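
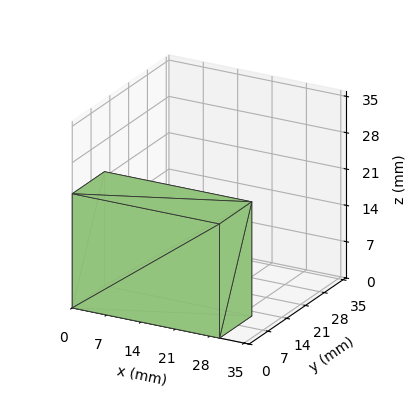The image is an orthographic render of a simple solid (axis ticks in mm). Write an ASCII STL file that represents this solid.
Reading the render: the shape is a rectangular box, roughly 30 × 12 mm footprint and 22 mm tall (dimensions read to the nearest mm from the axis ticks). For the STL, each face is triangulated and given an outward normal.

solid part
  facet normal 0.0000 0.0000 -1.0000
    outer loop
      vertex 30.000 12.000 0.000
      vertex 30.000 0.000 0.000
      vertex 0.000 0.000 0.000
    endloop
  endfacet
  facet normal 0.0000 0.0000 -1.0000
    outer loop
      vertex 0.000 12.000 0.000
      vertex 30.000 12.000 0.000
      vertex 0.000 0.000 0.000
    endloop
  endfacet
  facet normal 0.0000 0.0000 1.0000
    outer loop
      vertex 0.000 0.000 22.000
      vertex 30.000 0.000 22.000
      vertex 30.000 12.000 22.000
    endloop
  endfacet
  facet normal 0.0000 0.0000 1.0000
    outer loop
      vertex 0.000 0.000 22.000
      vertex 30.000 12.000 22.000
      vertex 0.000 12.000 22.000
    endloop
  endfacet
  facet normal 0.0000 -1.0000 0.0000
    outer loop
      vertex 0.000 0.000 0.000
      vertex 30.000 0.000 0.000
      vertex 30.000 0.000 22.000
    endloop
  endfacet
  facet normal 0.0000 -1.0000 0.0000
    outer loop
      vertex 0.000 0.000 0.000
      vertex 30.000 0.000 22.000
      vertex 0.000 0.000 22.000
    endloop
  endfacet
  facet normal 0.0000 1.0000 0.0000
    outer loop
      vertex 30.000 12.000 22.000
      vertex 30.000 12.000 0.000
      vertex 0.000 12.000 0.000
    endloop
  endfacet
  facet normal 0.0000 1.0000 0.0000
    outer loop
      vertex 0.000 12.000 22.000
      vertex 30.000 12.000 22.000
      vertex 0.000 12.000 0.000
    endloop
  endfacet
  facet normal -1.0000 0.0000 0.0000
    outer loop
      vertex 0.000 12.000 22.000
      vertex 0.000 12.000 0.000
      vertex 0.000 0.000 0.000
    endloop
  endfacet
  facet normal -1.0000 0.0000 0.0000
    outer loop
      vertex 0.000 0.000 22.000
      vertex 0.000 12.000 22.000
      vertex 0.000 0.000 0.000
    endloop
  endfacet
  facet normal 1.0000 0.0000 0.0000
    outer loop
      vertex 30.000 0.000 0.000
      vertex 30.000 12.000 0.000
      vertex 30.000 12.000 22.000
    endloop
  endfacet
  facet normal 1.0000 0.0000 0.0000
    outer loop
      vertex 30.000 0.000 0.000
      vertex 30.000 12.000 22.000
      vertex 30.000 0.000 22.000
    endloop
  endfacet
endsolid part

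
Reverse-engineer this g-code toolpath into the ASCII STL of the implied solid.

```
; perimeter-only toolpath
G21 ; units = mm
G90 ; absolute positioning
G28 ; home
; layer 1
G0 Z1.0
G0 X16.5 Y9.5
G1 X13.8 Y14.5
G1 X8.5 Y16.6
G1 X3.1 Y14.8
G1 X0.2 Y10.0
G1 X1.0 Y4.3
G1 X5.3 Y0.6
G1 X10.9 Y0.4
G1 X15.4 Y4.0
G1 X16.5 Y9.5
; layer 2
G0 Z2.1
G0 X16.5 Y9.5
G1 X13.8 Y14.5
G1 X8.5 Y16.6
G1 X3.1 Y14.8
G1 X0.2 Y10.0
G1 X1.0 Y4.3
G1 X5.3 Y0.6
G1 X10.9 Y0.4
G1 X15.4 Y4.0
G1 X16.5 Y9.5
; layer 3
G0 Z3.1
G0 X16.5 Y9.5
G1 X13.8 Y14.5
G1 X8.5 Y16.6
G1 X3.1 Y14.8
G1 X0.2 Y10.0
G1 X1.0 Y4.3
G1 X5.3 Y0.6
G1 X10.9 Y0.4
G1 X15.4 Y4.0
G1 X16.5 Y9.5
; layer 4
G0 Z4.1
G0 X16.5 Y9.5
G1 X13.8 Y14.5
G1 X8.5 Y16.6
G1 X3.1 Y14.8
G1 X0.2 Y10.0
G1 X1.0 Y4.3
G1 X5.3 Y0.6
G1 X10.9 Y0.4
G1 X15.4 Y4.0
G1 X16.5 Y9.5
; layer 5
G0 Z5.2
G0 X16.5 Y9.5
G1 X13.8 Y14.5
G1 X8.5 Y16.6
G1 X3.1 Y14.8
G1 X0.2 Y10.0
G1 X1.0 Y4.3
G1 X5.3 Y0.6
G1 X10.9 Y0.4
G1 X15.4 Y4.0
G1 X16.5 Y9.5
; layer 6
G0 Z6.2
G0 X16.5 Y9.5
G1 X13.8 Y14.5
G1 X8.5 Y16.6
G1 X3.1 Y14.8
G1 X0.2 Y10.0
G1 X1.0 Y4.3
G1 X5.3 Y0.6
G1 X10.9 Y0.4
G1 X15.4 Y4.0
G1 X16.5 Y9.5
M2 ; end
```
solid part
  facet normal 0.0000 0.0000 -1.0000
    outer loop
      vertex 8.5 16.6 0.0
      vertex 13.8 14.5 0.0
      vertex 16.5 9.5 0.0
    endloop
  endfacet
  facet normal 0.0000 0.0000 -1.0000
    outer loop
      vertex 3.1 14.8 0.0
      vertex 8.5 16.6 0.0
      vertex 16.5 9.5 0.0
    endloop
  endfacet
  facet normal 0.0000 0.0000 -1.0000
    outer loop
      vertex 0.2 10.0 0.0
      vertex 3.1 14.8 0.0
      vertex 16.5 9.5 0.0
    endloop
  endfacet
  facet normal 0.0000 0.0000 -1.0000
    outer loop
      vertex 1.0 4.3 0.0
      vertex 0.2 10.0 0.0
      vertex 16.5 9.5 0.0
    endloop
  endfacet
  facet normal 0.0000 0.0000 -1.0000
    outer loop
      vertex 5.3 0.6 0.0
      vertex 1.0 4.3 0.0
      vertex 16.5 9.5 0.0
    endloop
  endfacet
  facet normal 0.0000 0.0000 -1.0000
    outer loop
      vertex 10.9 0.4 0.0
      vertex 5.3 0.6 0.0
      vertex 16.5 9.5 0.0
    endloop
  endfacet
  facet normal 0.0000 0.0000 -1.0000
    outer loop
      vertex 15.4 4.0 0.0
      vertex 10.9 0.4 0.0
      vertex 16.5 9.5 0.0
    endloop
  endfacet
  facet normal 0.0000 0.0000 1.0000
    outer loop
      vertex 16.5 9.5 6.2
      vertex 13.8 14.5 6.2
      vertex 8.5 16.6 6.2
    endloop
  endfacet
  facet normal 0.0000 0.0000 1.0000
    outer loop
      vertex 16.5 9.5 6.2
      vertex 8.5 16.6 6.2
      vertex 3.1 14.8 6.2
    endloop
  endfacet
  facet normal 0.0000 0.0000 1.0000
    outer loop
      vertex 16.5 9.5 6.2
      vertex 3.1 14.8 6.2
      vertex 0.2 10.0 6.2
    endloop
  endfacet
  facet normal 0.0000 0.0000 1.0000
    outer loop
      vertex 16.5 9.5 6.2
      vertex 0.2 10.0 6.2
      vertex 1.0 4.3 6.2
    endloop
  endfacet
  facet normal 0.0000 0.0000 1.0000
    outer loop
      vertex 16.5 9.5 6.2
      vertex 1.0 4.3 6.2
      vertex 5.3 0.6 6.2
    endloop
  endfacet
  facet normal 0.0000 0.0000 1.0000
    outer loop
      vertex 16.5 9.5 6.2
      vertex 5.3 0.6 6.2
      vertex 10.9 0.4 6.2
    endloop
  endfacet
  facet normal 0.0000 0.0000 1.0000
    outer loop
      vertex 16.5 9.5 6.2
      vertex 10.9 0.4 6.2
      vertex 15.4 4.0 6.2
    endloop
  endfacet
  facet normal 0.8799 0.4751 0.0000
    outer loop
      vertex 16.5 9.5 0.0
      vertex 13.8 14.5 0.0
      vertex 13.8 14.5 6.2
    endloop
  endfacet
  facet normal 0.8799 0.4751 0.0000
    outer loop
      vertex 16.5 9.5 0.0
      vertex 13.8 14.5 6.2
      vertex 16.5 9.5 6.2
    endloop
  endfacet
  facet normal 0.3684 0.9297 0.0000
    outer loop
      vertex 13.8 14.5 0.0
      vertex 8.5 16.6 0.0
      vertex 8.5 16.6 6.2
    endloop
  endfacet
  facet normal 0.3684 0.9297 0.0000
    outer loop
      vertex 13.8 14.5 0.0
      vertex 8.5 16.6 6.2
      vertex 13.8 14.5 6.2
    endloop
  endfacet
  facet normal -0.3162 0.9487 0.0000
    outer loop
      vertex 8.5 16.6 0.0
      vertex 3.1 14.8 0.0
      vertex 3.1 14.8 6.2
    endloop
  endfacet
  facet normal -0.3162 0.9487 0.0000
    outer loop
      vertex 8.5 16.6 0.0
      vertex 3.1 14.8 6.2
      vertex 8.5 16.6 6.2
    endloop
  endfacet
  facet normal -0.8559 0.5171 0.0000
    outer loop
      vertex 3.1 14.8 0.0
      vertex 0.2 10.0 0.0
      vertex 0.2 10.0 6.2
    endloop
  endfacet
  facet normal -0.8559 0.5171 0.0000
    outer loop
      vertex 3.1 14.8 0.0
      vertex 0.2 10.0 6.2
      vertex 3.1 14.8 6.2
    endloop
  endfacet
  facet normal -0.9903 -0.1390 0.0000
    outer loop
      vertex 0.2 10.0 0.0
      vertex 1.0 4.3 0.0
      vertex 1.0 4.3 6.2
    endloop
  endfacet
  facet normal -0.9903 -0.1390 0.0000
    outer loop
      vertex 0.2 10.0 0.0
      vertex 1.0 4.3 6.2
      vertex 0.2 10.0 6.2
    endloop
  endfacet
  facet normal -0.6522 -0.7580 0.0000
    outer loop
      vertex 1.0 4.3 0.0
      vertex 5.3 0.6 0.0
      vertex 5.3 0.6 6.2
    endloop
  endfacet
  facet normal -0.6522 -0.7580 0.0000
    outer loop
      vertex 1.0 4.3 0.0
      vertex 5.3 0.6 6.2
      vertex 1.0 4.3 6.2
    endloop
  endfacet
  facet normal -0.0357 -0.9994 0.0000
    outer loop
      vertex 5.3 0.6 0.0
      vertex 10.9 0.4 0.0
      vertex 10.9 0.4 6.2
    endloop
  endfacet
  facet normal -0.0357 -0.9994 0.0000
    outer loop
      vertex 5.3 0.6 0.0
      vertex 10.9 0.4 6.2
      vertex 5.3 0.6 6.2
    endloop
  endfacet
  facet normal 0.6247 -0.7809 0.0000
    outer loop
      vertex 10.9 0.4 0.0
      vertex 15.4 4.0 0.0
      vertex 15.4 4.0 6.2
    endloop
  endfacet
  facet normal 0.6247 -0.7809 0.0000
    outer loop
      vertex 10.9 0.4 0.0
      vertex 15.4 4.0 6.2
      vertex 10.9 0.4 6.2
    endloop
  endfacet
  facet normal 0.9806 -0.1961 0.0000
    outer loop
      vertex 15.4 4.0 0.0
      vertex 16.5 9.5 0.0
      vertex 16.5 9.5 6.2
    endloop
  endfacet
  facet normal 0.9806 -0.1961 0.0000
    outer loop
      vertex 15.4 4.0 0.0
      vertex 16.5 9.5 6.2
      vertex 15.4 4.0 6.2
    endloop
  endfacet
endsolid part

The G0 Z moves step by Δz≈1.0 mm. Every layer's G1 loop is the same polygon, so the solid is a straight extrusion of it from z=0 to z≈6.2. Closing with flat bottom and top caps and triangulating gives 32 facets — a regular 9-sided prism (a cylinder approximated with 9 flat sides), circumscribed radius ≈ 8.3 mm, height ≈ 6.2 mm.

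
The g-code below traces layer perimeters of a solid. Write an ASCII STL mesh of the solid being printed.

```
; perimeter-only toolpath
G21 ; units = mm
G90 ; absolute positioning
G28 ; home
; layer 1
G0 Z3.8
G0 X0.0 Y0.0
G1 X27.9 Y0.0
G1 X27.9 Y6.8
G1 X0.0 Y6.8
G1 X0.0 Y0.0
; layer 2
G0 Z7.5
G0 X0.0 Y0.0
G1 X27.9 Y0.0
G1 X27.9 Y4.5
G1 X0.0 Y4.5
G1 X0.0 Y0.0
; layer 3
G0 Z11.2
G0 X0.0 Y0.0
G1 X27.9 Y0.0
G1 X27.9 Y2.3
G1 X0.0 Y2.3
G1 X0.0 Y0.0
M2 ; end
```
solid part
  facet normal 0.0000 0.0000 -1.0000
    outer loop
      vertex 27.9 9.1 0.0
      vertex 27.9 0.0 0.0
      vertex 0.0 0.0 0.0
    endloop
  endfacet
  facet normal 0.0000 0.0000 -1.0000
    outer loop
      vertex 0.0 9.1 0.0
      vertex 27.9 9.1 0.0
      vertex 0.0 0.0 0.0
    endloop
  endfacet
  facet normal 0.0000 -1.0000 0.0000
    outer loop
      vertex 0.0 0.0 0.0
      vertex 27.9 0.0 0.0
      vertex 27.9 0.0 15.0
    endloop
  endfacet
  facet normal 0.0000 -1.0000 0.0000
    outer loop
      vertex 0.0 0.0 0.0
      vertex 27.9 0.0 15.0
      vertex 0.0 0.0 15.0
    endloop
  endfacet
  facet normal 0.0000 0.8550 0.5187
    outer loop
      vertex 0.0 0.0 15.0
      vertex 27.9 0.0 15.0
      vertex 27.9 9.1 0.0
    endloop
  endfacet
  facet normal 0.0000 0.8550 0.5187
    outer loop
      vertex 0.0 0.0 15.0
      vertex 27.9 9.1 0.0
      vertex 0.0 9.1 0.0
    endloop
  endfacet
  facet normal -1.0000 0.0000 0.0000
    outer loop
      vertex 0.0 0.0 15.0
      vertex 0.0 9.1 0.0
      vertex 0.0 0.0 0.0
    endloop
  endfacet
  facet normal 1.0000 0.0000 0.0000
    outer loop
      vertex 27.9 0.0 0.0
      vertex 27.9 9.1 0.0
      vertex 27.9 0.0 15.0
    endloop
  endfacet
endsolid part

The G0 Z moves step by Δz≈3.8 mm. The G1 loops shrink linearly with z, so the solid tapers from its base footprint up to z≈15. Closing with a flat bottom cap and the tapered top and triangulating gives 8 facets — a wedge (ramp): 27.9 × 9.1 mm base, rising to 15 mm along the y=0 edge and sloping linearly to z=0 at y=9.1.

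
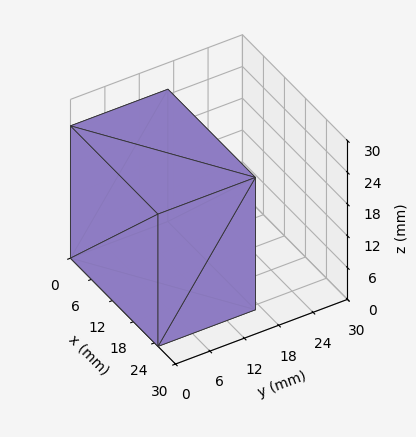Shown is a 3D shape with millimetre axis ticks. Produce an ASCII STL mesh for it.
Reading the render: the shape is a rectangular box, roughly 25 × 17 mm footprint and 25 mm tall (dimensions read to the nearest mm from the axis ticks). For the STL, each face is triangulated and given an outward normal.

solid part
  facet normal 0.0000 0.0000 -1.0000
    outer loop
      vertex 25.000 17.000 0.000
      vertex 25.000 0.000 0.000
      vertex 0.000 0.000 0.000
    endloop
  endfacet
  facet normal 0.0000 0.0000 -1.0000
    outer loop
      vertex 0.000 17.000 0.000
      vertex 25.000 17.000 0.000
      vertex 0.000 0.000 0.000
    endloop
  endfacet
  facet normal 0.0000 0.0000 1.0000
    outer loop
      vertex 0.000 0.000 25.000
      vertex 25.000 0.000 25.000
      vertex 25.000 17.000 25.000
    endloop
  endfacet
  facet normal 0.0000 0.0000 1.0000
    outer loop
      vertex 0.000 0.000 25.000
      vertex 25.000 17.000 25.000
      vertex 0.000 17.000 25.000
    endloop
  endfacet
  facet normal 0.0000 -1.0000 0.0000
    outer loop
      vertex 0.000 0.000 0.000
      vertex 25.000 0.000 0.000
      vertex 25.000 0.000 25.000
    endloop
  endfacet
  facet normal 0.0000 -1.0000 0.0000
    outer loop
      vertex 0.000 0.000 0.000
      vertex 25.000 0.000 25.000
      vertex 0.000 0.000 25.000
    endloop
  endfacet
  facet normal 0.0000 1.0000 0.0000
    outer loop
      vertex 25.000 17.000 25.000
      vertex 25.000 17.000 0.000
      vertex 0.000 17.000 0.000
    endloop
  endfacet
  facet normal 0.0000 1.0000 0.0000
    outer loop
      vertex 0.000 17.000 25.000
      vertex 25.000 17.000 25.000
      vertex 0.000 17.000 0.000
    endloop
  endfacet
  facet normal -1.0000 0.0000 0.0000
    outer loop
      vertex 0.000 17.000 25.000
      vertex 0.000 17.000 0.000
      vertex 0.000 0.000 0.000
    endloop
  endfacet
  facet normal -1.0000 0.0000 0.0000
    outer loop
      vertex 0.000 0.000 25.000
      vertex 0.000 17.000 25.000
      vertex 0.000 0.000 0.000
    endloop
  endfacet
  facet normal 1.0000 0.0000 0.0000
    outer loop
      vertex 25.000 0.000 0.000
      vertex 25.000 17.000 0.000
      vertex 25.000 17.000 25.000
    endloop
  endfacet
  facet normal 1.0000 0.0000 0.0000
    outer loop
      vertex 25.000 0.000 0.000
      vertex 25.000 17.000 25.000
      vertex 25.000 0.000 25.000
    endloop
  endfacet
endsolid part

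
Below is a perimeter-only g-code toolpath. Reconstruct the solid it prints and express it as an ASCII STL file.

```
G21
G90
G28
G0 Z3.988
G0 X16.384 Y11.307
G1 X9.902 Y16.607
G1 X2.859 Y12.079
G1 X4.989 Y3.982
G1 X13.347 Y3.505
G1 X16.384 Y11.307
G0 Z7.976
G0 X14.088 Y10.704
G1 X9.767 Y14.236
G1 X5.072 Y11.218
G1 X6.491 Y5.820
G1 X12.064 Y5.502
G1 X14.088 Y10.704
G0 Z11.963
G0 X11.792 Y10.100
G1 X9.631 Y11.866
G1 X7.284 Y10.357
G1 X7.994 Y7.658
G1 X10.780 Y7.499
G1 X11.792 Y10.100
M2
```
solid part
  facet normal 0.0000 0.0000 -1.0000
    outer loop
      vertex 0.647 12.940 0.000
      vertex 10.037 18.977 0.000
      vertex 18.680 11.911 0.000
    endloop
  endfacet
  facet normal 0.0000 0.0000 -1.0000
    outer loop
      vertex 3.486 2.144 0.000
      vertex 0.647 12.940 0.000
      vertex 18.680 11.911 0.000
    endloop
  endfacet
  facet normal 0.0000 0.0000 -1.0000
    outer loop
      vertex 14.631 1.508 0.000
      vertex 3.486 2.144 0.000
      vertex 18.680 11.911 0.000
    endloop
  endfacet
  facet normal 0.5702 0.6975 0.4339
    outer loop
      vertex 18.680 11.911 0.000
      vertex 10.037 18.977 0.000
      vertex 9.496 9.496 15.951
    endloop
  endfacet
  facet normal -0.4872 0.7578 0.4339
    outer loop
      vertex 10.037 18.977 0.000
      vertex 0.647 12.940 0.000
      vertex 9.496 9.496 15.951
    endloop
  endfacet
  facet normal -0.8713 -0.2291 0.4339
    outer loop
      vertex 0.647 12.940 0.000
      vertex 3.486 2.144 0.000
      vertex 9.496 9.496 15.951
    endloop
  endfacet
  facet normal -0.0513 -0.8995 0.4339
    outer loop
      vertex 3.486 2.144 0.000
      vertex 14.631 1.508 0.000
      vertex 9.496 9.496 15.951
    endloop
  endfacet
  facet normal 0.8396 -0.3268 0.4339
    outer loop
      vertex 14.631 1.508 0.000
      vertex 18.680 11.911 0.000
      vertex 9.496 9.496 15.951
    endloop
  endfacet
endsolid part

The G0 Z moves step by Δz≈3.988 mm. The G1 loops shrink linearly with z, so the solid tapers from its base footprint up to z≈16. Closing with a flat bottom cap and the tapered top and triangulating gives 8 facets — a regular 5-sided pyramid, base circumscribed radius ≈ 9.5 mm, apex at z ≈ 16 mm.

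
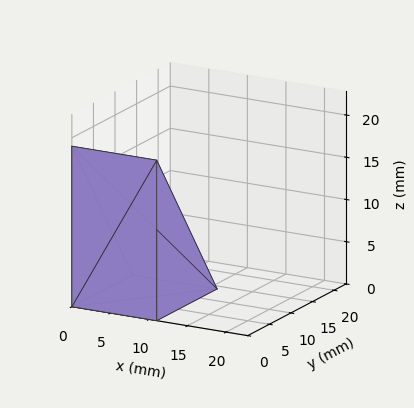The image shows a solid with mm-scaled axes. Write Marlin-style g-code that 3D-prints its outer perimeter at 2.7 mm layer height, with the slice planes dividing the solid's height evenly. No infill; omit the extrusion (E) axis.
Reading the render: the shape is a wedge (ramp): 11 × 14 mm base, rising to 19 mm along the y=0 edge and sloping linearly to z=0 at y=14 (dimensions read to the nearest mm from the axis ticks). For the g-code, the solid's height is divided into equal slices at the stated Δz and each level perimeter traced with G1 moves after a G0 lift.

; perimeter-only toolpath
G21 ; units = mm
G90 ; absolute positioning
G28 ; home
; layer 1
G0 Z2.7
G0 X0.0 Y0.0
G1 X11.0 Y0.0
G1 X11.0 Y12.0
G1 X0.0 Y12.0
G1 X0.0 Y0.0
; layer 2
G0 Z5.4
G0 X0.0 Y0.0
G1 X11.0 Y0.0
G1 X11.0 Y10.0
G1 X0.0 Y10.0
G1 X0.0 Y0.0
; layer 3
G0 Z8.1
G0 X0.0 Y0.0
G1 X11.0 Y0.0
G1 X11.0 Y8.0
G1 X0.0 Y8.0
G1 X0.0 Y0.0
; layer 4
G0 Z10.9
G0 X0.0 Y0.0
G1 X11.0 Y0.0
G1 X11.0 Y6.0
G1 X0.0 Y6.0
G1 X0.0 Y0.0
; layer 5
G0 Z13.6
G0 X0.0 Y0.0
G1 X11.0 Y0.0
G1 X11.0 Y4.0
G1 X0.0 Y4.0
G1 X0.0 Y0.0
; layer 6
G0 Z16.3
G0 X0.0 Y0.0
G1 X11.0 Y0.0
G1 X11.0 Y2.0
G1 X0.0 Y2.0
G1 X0.0 Y0.0
M2 ; end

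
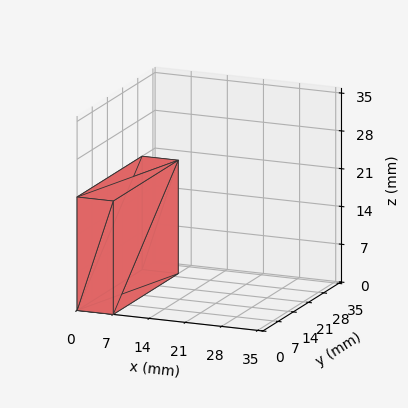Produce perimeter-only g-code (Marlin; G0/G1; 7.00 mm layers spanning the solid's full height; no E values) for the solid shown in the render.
Reading the render: the shape is a rectangular box, roughly 7 × 30 mm footprint and 21 mm tall (dimensions read to the nearest mm from the axis ticks). For the g-code, the solid's height is divided into equal slices at the stated Δz and each level perimeter traced with G1 moves after a G0 lift.

; perimeter-only toolpath
G21 ; units = mm
G90 ; absolute positioning
G28 ; home
; layer 1
G0 Z7.00
G0 X0.00 Y0.00
G1 X7.00 Y0.00
G1 X7.00 Y30.00
G1 X0.00 Y30.00
G1 X0.00 Y0.00
; layer 2
G0 Z14.00
G0 X0.00 Y0.00
G1 X7.00 Y0.00
G1 X7.00 Y30.00
G1 X0.00 Y30.00
G1 X0.00 Y0.00
; layer 3
G0 Z21.00
G0 X0.00 Y0.00
G1 X7.00 Y0.00
G1 X7.00 Y30.00
G1 X0.00 Y30.00
G1 X0.00 Y0.00
M2 ; end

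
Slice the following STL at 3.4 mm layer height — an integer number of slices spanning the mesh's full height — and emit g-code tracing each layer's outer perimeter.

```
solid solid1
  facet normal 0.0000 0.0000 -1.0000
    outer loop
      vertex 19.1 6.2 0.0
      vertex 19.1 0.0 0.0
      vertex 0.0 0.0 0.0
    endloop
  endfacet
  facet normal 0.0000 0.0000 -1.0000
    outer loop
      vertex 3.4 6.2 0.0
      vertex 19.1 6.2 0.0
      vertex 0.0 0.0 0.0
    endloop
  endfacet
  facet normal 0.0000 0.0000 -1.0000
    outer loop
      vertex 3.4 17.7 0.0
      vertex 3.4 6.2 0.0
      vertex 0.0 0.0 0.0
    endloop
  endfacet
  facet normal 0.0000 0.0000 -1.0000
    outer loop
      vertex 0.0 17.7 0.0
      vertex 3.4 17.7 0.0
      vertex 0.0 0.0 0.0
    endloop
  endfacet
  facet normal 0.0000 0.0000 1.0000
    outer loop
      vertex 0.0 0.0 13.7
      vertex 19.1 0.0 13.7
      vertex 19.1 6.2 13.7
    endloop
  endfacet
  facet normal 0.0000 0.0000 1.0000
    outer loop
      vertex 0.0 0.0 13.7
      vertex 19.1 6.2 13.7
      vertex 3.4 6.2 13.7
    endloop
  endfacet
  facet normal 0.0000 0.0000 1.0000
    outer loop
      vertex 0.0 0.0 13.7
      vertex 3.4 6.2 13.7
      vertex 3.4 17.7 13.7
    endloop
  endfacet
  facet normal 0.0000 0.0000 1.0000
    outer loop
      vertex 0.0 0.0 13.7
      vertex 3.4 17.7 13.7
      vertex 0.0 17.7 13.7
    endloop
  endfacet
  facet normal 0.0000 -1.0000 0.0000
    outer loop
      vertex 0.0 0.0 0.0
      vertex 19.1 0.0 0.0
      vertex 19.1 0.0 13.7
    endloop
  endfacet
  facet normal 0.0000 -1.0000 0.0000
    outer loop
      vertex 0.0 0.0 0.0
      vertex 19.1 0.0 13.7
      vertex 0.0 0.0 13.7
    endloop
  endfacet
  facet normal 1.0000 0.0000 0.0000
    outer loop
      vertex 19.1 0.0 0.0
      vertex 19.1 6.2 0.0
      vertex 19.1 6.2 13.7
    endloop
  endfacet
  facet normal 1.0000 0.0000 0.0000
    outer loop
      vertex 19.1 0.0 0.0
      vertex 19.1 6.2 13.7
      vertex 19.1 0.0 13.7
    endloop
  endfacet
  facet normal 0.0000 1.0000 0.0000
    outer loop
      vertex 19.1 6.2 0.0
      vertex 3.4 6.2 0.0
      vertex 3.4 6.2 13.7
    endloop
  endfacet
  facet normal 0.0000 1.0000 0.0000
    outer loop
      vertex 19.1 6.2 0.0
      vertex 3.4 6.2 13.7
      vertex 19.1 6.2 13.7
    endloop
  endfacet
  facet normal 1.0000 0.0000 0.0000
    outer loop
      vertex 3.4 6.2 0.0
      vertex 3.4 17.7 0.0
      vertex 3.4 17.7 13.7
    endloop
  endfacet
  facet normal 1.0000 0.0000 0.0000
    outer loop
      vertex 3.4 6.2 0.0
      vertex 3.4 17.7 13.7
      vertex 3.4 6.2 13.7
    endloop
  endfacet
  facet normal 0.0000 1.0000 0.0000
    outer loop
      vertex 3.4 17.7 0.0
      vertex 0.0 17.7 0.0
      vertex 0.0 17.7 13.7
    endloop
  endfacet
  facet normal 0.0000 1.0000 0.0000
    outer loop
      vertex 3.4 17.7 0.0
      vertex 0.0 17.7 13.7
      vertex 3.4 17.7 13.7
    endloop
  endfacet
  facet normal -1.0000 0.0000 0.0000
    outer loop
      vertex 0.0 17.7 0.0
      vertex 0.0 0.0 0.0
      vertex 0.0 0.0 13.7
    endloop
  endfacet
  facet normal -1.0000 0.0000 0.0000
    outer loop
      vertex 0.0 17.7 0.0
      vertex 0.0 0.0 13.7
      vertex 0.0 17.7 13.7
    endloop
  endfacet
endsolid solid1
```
; perimeter-only toolpath
G21 ; units = mm
G90 ; absolute positioning
G28 ; home
; layer 1
G0 Z3.4
G0 X0.0 Y0.0
G1 X19.1 Y0.0
G1 X19.1 Y6.2
G1 X3.4 Y6.2
G1 X3.4 Y17.7
G1 X0.0 Y17.7
G1 X0.0 Y0.0
; layer 2
G0 Z6.8
G0 X0.0 Y0.0
G1 X19.1 Y0.0
G1 X19.1 Y6.2
G1 X3.4 Y6.2
G1 X3.4 Y17.7
G1 X0.0 Y17.7
G1 X0.0 Y0.0
; layer 3
G0 Z10.3
G0 X0.0 Y0.0
G1 X19.1 Y0.0
G1 X19.1 Y6.2
G1 X3.4 Y6.2
G1 X3.4 Y17.7
G1 X0.0 Y17.7
G1 X0.0 Y0.0
; layer 4
G0 Z13.7
G0 X0.0 Y0.0
G1 X19.1 Y0.0
G1 X19.1 Y6.2
G1 X3.4 Y6.2
G1 X3.4 Y17.7
G1 X0.0 Y17.7
G1 X0.0 Y0.0
M2 ; end

The solid is an L-shaped prism: outer 19.1 × 17.7 mm, arm thicknesses ≈ 6.2 mm (horizontal) and 3.4 mm (vertical), extruded 13.7 mm in z. Slicing at Δz = 3.4 mm — 4 equal slices spanning the solid's height, so layer i sits at z = i·h/4 — gives 4 non-empty perimeters. Each is a 6-segment closed polygon; G0 lifts to the layer z and rapids to the start vertex, then G1 traces the edges.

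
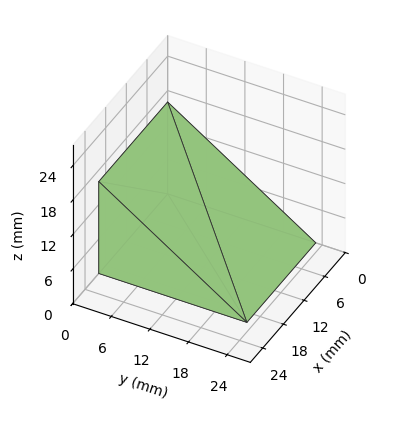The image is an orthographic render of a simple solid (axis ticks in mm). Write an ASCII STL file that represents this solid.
Reading the render: the shape is a wedge (ramp): 20 × 23 mm base, rising to 16 mm along the y=0 edge and sloping linearly to z=0 at y=23 (dimensions read to the nearest mm from the axis ticks). For the STL, each face is triangulated and given an outward normal.

solid part
  facet normal 0.0000 0.0000 -1.0000
    outer loop
      vertex 20.00 23.00 0.00
      vertex 20.00 0.00 0.00
      vertex 0.00 0.00 0.00
    endloop
  endfacet
  facet normal 0.0000 0.0000 -1.0000
    outer loop
      vertex 0.00 23.00 0.00
      vertex 20.00 23.00 0.00
      vertex 0.00 0.00 0.00
    endloop
  endfacet
  facet normal 0.0000 -1.0000 0.0000
    outer loop
      vertex 0.00 0.00 0.00
      vertex 20.00 0.00 0.00
      vertex 20.00 0.00 16.00
    endloop
  endfacet
  facet normal 0.0000 -1.0000 0.0000
    outer loop
      vertex 0.00 0.00 0.00
      vertex 20.00 0.00 16.00
      vertex 0.00 0.00 16.00
    endloop
  endfacet
  facet normal 0.0000 0.5711 0.8209
    outer loop
      vertex 0.00 0.00 16.00
      vertex 20.00 0.00 16.00
      vertex 20.00 23.00 0.00
    endloop
  endfacet
  facet normal 0.0000 0.5711 0.8209
    outer loop
      vertex 0.00 0.00 16.00
      vertex 20.00 23.00 0.00
      vertex 0.00 23.00 0.00
    endloop
  endfacet
  facet normal -1.0000 0.0000 0.0000
    outer loop
      vertex 0.00 0.00 16.00
      vertex 0.00 23.00 0.00
      vertex 0.00 0.00 0.00
    endloop
  endfacet
  facet normal 1.0000 0.0000 0.0000
    outer loop
      vertex 20.00 0.00 0.00
      vertex 20.00 23.00 0.00
      vertex 20.00 0.00 16.00
    endloop
  endfacet
endsolid part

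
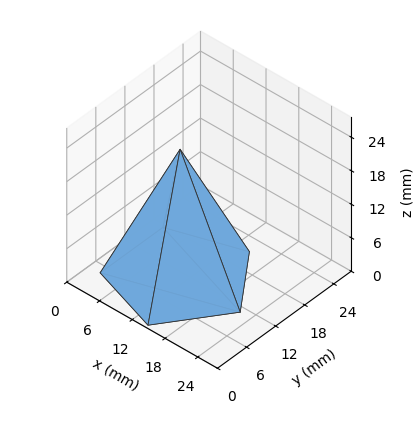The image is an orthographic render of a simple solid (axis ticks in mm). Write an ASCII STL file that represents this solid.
Reading the render: the shape is a regular 5-sided pyramid, base circumscribed radius ≈ 11 mm, apex at z ≈ 23 mm (dimensions read to the nearest mm from the axis ticks). For the STL, each face is triangulated and given an outward normal.

solid part
  facet normal 0.0000 0.0000 -1.0000
    outer loop
      vertex 2.10 17.47 0.00
      vertex 14.40 21.46 0.00
      vertex 22.00 11.00 0.00
    endloop
  endfacet
  facet normal 0.0000 0.0000 -1.0000
    outer loop
      vertex 2.10 4.53 0.00
      vertex 2.10 17.47 0.00
      vertex 22.00 11.00 0.00
    endloop
  endfacet
  facet normal 0.0000 0.0000 -1.0000
    outer loop
      vertex 14.40 0.54 0.00
      vertex 2.10 4.53 0.00
      vertex 22.00 11.00 0.00
    endloop
  endfacet
  facet normal 0.7545 0.5482 0.3608
    outer loop
      vertex 22.00 11.00 0.00
      vertex 14.40 21.46 0.00
      vertex 11.00 11.00 23.00
    endloop
  endfacet
  facet normal -0.2878 0.8871 0.3609
    outer loop
      vertex 14.40 21.46 0.00
      vertex 2.10 17.47 0.00
      vertex 11.00 11.00 23.00
    endloop
  endfacet
  facet normal -0.9326 0.0000 0.3609
    outer loop
      vertex 2.10 17.47 0.00
      vertex 2.10 4.53 0.00
      vertex 11.00 11.00 23.00
    endloop
  endfacet
  facet normal -0.2878 -0.8871 0.3609
    outer loop
      vertex 2.10 4.53 0.00
      vertex 14.40 0.54 0.00
      vertex 11.00 11.00 23.00
    endloop
  endfacet
  facet normal 0.7545 -0.5482 0.3608
    outer loop
      vertex 14.40 0.54 0.00
      vertex 22.00 11.00 0.00
      vertex 11.00 11.00 23.00
    endloop
  endfacet
endsolid part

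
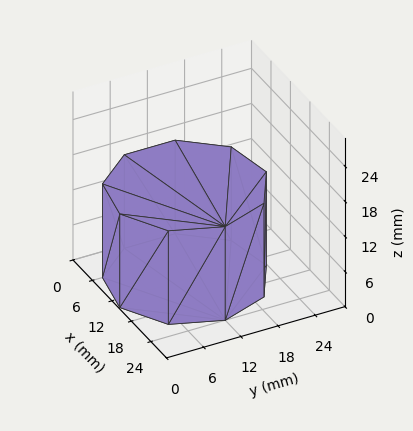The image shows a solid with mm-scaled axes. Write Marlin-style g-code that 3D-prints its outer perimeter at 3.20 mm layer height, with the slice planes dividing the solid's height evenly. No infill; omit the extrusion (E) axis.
Reading the render: the shape is a regular 9-sided prism (a cylinder approximated with 9 flat sides), circumscribed radius ≈ 12 mm, height ≈ 16 mm (dimensions read to the nearest mm from the axis ticks). For the g-code, the solid's height is divided into equal slices at the stated Δz and each level perimeter traced with G1 moves after a G0 lift.

; perimeter-only toolpath
G21 ; units = mm
G90 ; absolute positioning
G28 ; home
; layer 1
G0 Z3.20
G0 X24.00 Y12.00
G1 X21.19 Y19.71
G1 X14.08 Y23.82
G1 X6.00 Y22.39
G1 X0.72 Y16.10
G1 X0.72 Y7.90
G1 X6.00 Y1.61
G1 X14.08 Y0.18
G1 X21.19 Y4.29
G1 X24.00 Y12.00
; layer 2
G0 Z6.40
G0 X24.00 Y12.00
G1 X21.19 Y19.71
G1 X14.08 Y23.82
G1 X6.00 Y22.39
G1 X0.72 Y16.10
G1 X0.72 Y7.90
G1 X6.00 Y1.61
G1 X14.08 Y0.18
G1 X21.19 Y4.29
G1 X24.00 Y12.00
; layer 3
G0 Z9.60
G0 X24.00 Y12.00
G1 X21.19 Y19.71
G1 X14.08 Y23.82
G1 X6.00 Y22.39
G1 X0.72 Y16.10
G1 X0.72 Y7.90
G1 X6.00 Y1.61
G1 X14.08 Y0.18
G1 X21.19 Y4.29
G1 X24.00 Y12.00
; layer 4
G0 Z12.80
G0 X24.00 Y12.00
G1 X21.19 Y19.71
G1 X14.08 Y23.82
G1 X6.00 Y22.39
G1 X0.72 Y16.10
G1 X0.72 Y7.90
G1 X6.00 Y1.61
G1 X14.08 Y0.18
G1 X21.19 Y4.29
G1 X24.00 Y12.00
; layer 5
G0 Z16.00
G0 X24.00 Y12.00
G1 X21.19 Y19.71
G1 X14.08 Y23.82
G1 X6.00 Y22.39
G1 X0.72 Y16.10
G1 X0.72 Y7.90
G1 X6.00 Y1.61
G1 X14.08 Y0.18
G1 X21.19 Y4.29
G1 X24.00 Y12.00
M2 ; end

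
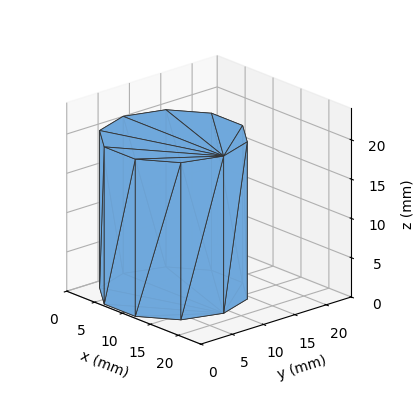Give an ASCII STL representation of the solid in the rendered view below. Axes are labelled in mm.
Reading the render: the shape is a regular 10-sided prism (a cylinder approximated with 10 flat sides), circumscribed radius ≈ 9 mm, height ≈ 20 mm (dimensions read to the nearest mm from the axis ticks). For the STL, each face is triangulated and given an outward normal.

solid part
  facet normal 0.0000 0.0000 -1.0000
    outer loop
      vertex 11.781 17.560 0.000
      vertex 16.281 14.290 0.000
      vertex 18.000 9.000 0.000
    endloop
  endfacet
  facet normal 0.0000 0.0000 -1.0000
    outer loop
      vertex 6.219 17.560 0.000
      vertex 11.781 17.560 0.000
      vertex 18.000 9.000 0.000
    endloop
  endfacet
  facet normal 0.0000 0.0000 -1.0000
    outer loop
      vertex 1.719 14.290 0.000
      vertex 6.219 17.560 0.000
      vertex 18.000 9.000 0.000
    endloop
  endfacet
  facet normal 0.0000 0.0000 -1.0000
    outer loop
      vertex 0.000 9.000 0.000
      vertex 1.719 14.290 0.000
      vertex 18.000 9.000 0.000
    endloop
  endfacet
  facet normal 0.0000 0.0000 -1.0000
    outer loop
      vertex 1.719 3.710 0.000
      vertex 0.000 9.000 0.000
      vertex 18.000 9.000 0.000
    endloop
  endfacet
  facet normal 0.0000 0.0000 -1.0000
    outer loop
      vertex 6.219 0.440 0.000
      vertex 1.719 3.710 0.000
      vertex 18.000 9.000 0.000
    endloop
  endfacet
  facet normal 0.0000 0.0000 -1.0000
    outer loop
      vertex 11.781 0.440 0.000
      vertex 6.219 0.440 0.000
      vertex 18.000 9.000 0.000
    endloop
  endfacet
  facet normal 0.0000 0.0000 -1.0000
    outer loop
      vertex 16.281 3.710 0.000
      vertex 11.781 0.440 0.000
      vertex 18.000 9.000 0.000
    endloop
  endfacet
  facet normal 0.0000 0.0000 1.0000
    outer loop
      vertex 18.000 9.000 20.000
      vertex 16.281 14.290 20.000
      vertex 11.781 17.560 20.000
    endloop
  endfacet
  facet normal 0.0000 0.0000 1.0000
    outer loop
      vertex 18.000 9.000 20.000
      vertex 11.781 17.560 20.000
      vertex 6.219 17.560 20.000
    endloop
  endfacet
  facet normal 0.0000 0.0000 1.0000
    outer loop
      vertex 18.000 9.000 20.000
      vertex 6.219 17.560 20.000
      vertex 1.719 14.290 20.000
    endloop
  endfacet
  facet normal 0.0000 0.0000 1.0000
    outer loop
      vertex 18.000 9.000 20.000
      vertex 1.719 14.290 20.000
      vertex 0.000 9.000 20.000
    endloop
  endfacet
  facet normal 0.0000 0.0000 1.0000
    outer loop
      vertex 18.000 9.000 20.000
      vertex 0.000 9.000 20.000
      vertex 1.719 3.710 20.000
    endloop
  endfacet
  facet normal 0.0000 0.0000 1.0000
    outer loop
      vertex 18.000 9.000 20.000
      vertex 1.719 3.710 20.000
      vertex 6.219 0.440 20.000
    endloop
  endfacet
  facet normal 0.0000 0.0000 1.0000
    outer loop
      vertex 18.000 9.000 20.000
      vertex 6.219 0.440 20.000
      vertex 11.781 0.440 20.000
    endloop
  endfacet
  facet normal 0.0000 0.0000 1.0000
    outer loop
      vertex 18.000 9.000 20.000
      vertex 11.781 0.440 20.000
      vertex 16.281 3.710 20.000
    endloop
  endfacet
  facet normal 0.9510 0.3090 0.0000
    outer loop
      vertex 18.000 9.000 0.000
      vertex 16.281 14.290 0.000
      vertex 16.281 14.290 20.000
    endloop
  endfacet
  facet normal 0.9510 0.3090 0.0000
    outer loop
      vertex 18.000 9.000 0.000
      vertex 16.281 14.290 20.000
      vertex 18.000 9.000 20.000
    endloop
  endfacet
  facet normal 0.5879 0.8090 0.0000
    outer loop
      vertex 16.281 14.290 0.000
      vertex 11.781 17.560 0.000
      vertex 11.781 17.560 20.000
    endloop
  endfacet
  facet normal 0.5879 0.8090 0.0000
    outer loop
      vertex 16.281 14.290 0.000
      vertex 11.781 17.560 20.000
      vertex 16.281 14.290 20.000
    endloop
  endfacet
  facet normal 0.0000 1.0000 0.0000
    outer loop
      vertex 11.781 17.560 0.000
      vertex 6.219 17.560 0.000
      vertex 6.219 17.560 20.000
    endloop
  endfacet
  facet normal 0.0000 1.0000 0.0000
    outer loop
      vertex 11.781 17.560 0.000
      vertex 6.219 17.560 20.000
      vertex 11.781 17.560 20.000
    endloop
  endfacet
  facet normal -0.5879 0.8090 0.0000
    outer loop
      vertex 6.219 17.560 0.000
      vertex 1.719 14.290 0.000
      vertex 1.719 14.290 20.000
    endloop
  endfacet
  facet normal -0.5879 0.8090 0.0000
    outer loop
      vertex 6.219 17.560 0.000
      vertex 1.719 14.290 20.000
      vertex 6.219 17.560 20.000
    endloop
  endfacet
  facet normal -0.9510 0.3090 0.0000
    outer loop
      vertex 1.719 14.290 0.000
      vertex 0.000 9.000 0.000
      vertex 0.000 9.000 20.000
    endloop
  endfacet
  facet normal -0.9510 0.3090 0.0000
    outer loop
      vertex 1.719 14.290 0.000
      vertex 0.000 9.000 20.000
      vertex 1.719 14.290 20.000
    endloop
  endfacet
  facet normal -0.9510 -0.3090 0.0000
    outer loop
      vertex 0.000 9.000 0.000
      vertex 1.719 3.710 0.000
      vertex 1.719 3.710 20.000
    endloop
  endfacet
  facet normal -0.9510 -0.3090 0.0000
    outer loop
      vertex 0.000 9.000 0.000
      vertex 1.719 3.710 20.000
      vertex 0.000 9.000 20.000
    endloop
  endfacet
  facet normal -0.5879 -0.8090 0.0000
    outer loop
      vertex 1.719 3.710 0.000
      vertex 6.219 0.440 0.000
      vertex 6.219 0.440 20.000
    endloop
  endfacet
  facet normal -0.5879 -0.8090 0.0000
    outer loop
      vertex 1.719 3.710 0.000
      vertex 6.219 0.440 20.000
      vertex 1.719 3.710 20.000
    endloop
  endfacet
  facet normal 0.0000 -1.0000 0.0000
    outer loop
      vertex 6.219 0.440 0.000
      vertex 11.781 0.440 0.000
      vertex 11.781 0.440 20.000
    endloop
  endfacet
  facet normal 0.0000 -1.0000 0.0000
    outer loop
      vertex 6.219 0.440 0.000
      vertex 11.781 0.440 20.000
      vertex 6.219 0.440 20.000
    endloop
  endfacet
  facet normal 0.5879 -0.8090 0.0000
    outer loop
      vertex 11.781 0.440 0.000
      vertex 16.281 3.710 0.000
      vertex 16.281 3.710 20.000
    endloop
  endfacet
  facet normal 0.5879 -0.8090 0.0000
    outer loop
      vertex 11.781 0.440 0.000
      vertex 16.281 3.710 20.000
      vertex 11.781 0.440 20.000
    endloop
  endfacet
  facet normal 0.9510 -0.3090 0.0000
    outer loop
      vertex 16.281 3.710 0.000
      vertex 18.000 9.000 0.000
      vertex 18.000 9.000 20.000
    endloop
  endfacet
  facet normal 0.9510 -0.3090 0.0000
    outer loop
      vertex 16.281 3.710 0.000
      vertex 18.000 9.000 20.000
      vertex 16.281 3.710 20.000
    endloop
  endfacet
endsolid part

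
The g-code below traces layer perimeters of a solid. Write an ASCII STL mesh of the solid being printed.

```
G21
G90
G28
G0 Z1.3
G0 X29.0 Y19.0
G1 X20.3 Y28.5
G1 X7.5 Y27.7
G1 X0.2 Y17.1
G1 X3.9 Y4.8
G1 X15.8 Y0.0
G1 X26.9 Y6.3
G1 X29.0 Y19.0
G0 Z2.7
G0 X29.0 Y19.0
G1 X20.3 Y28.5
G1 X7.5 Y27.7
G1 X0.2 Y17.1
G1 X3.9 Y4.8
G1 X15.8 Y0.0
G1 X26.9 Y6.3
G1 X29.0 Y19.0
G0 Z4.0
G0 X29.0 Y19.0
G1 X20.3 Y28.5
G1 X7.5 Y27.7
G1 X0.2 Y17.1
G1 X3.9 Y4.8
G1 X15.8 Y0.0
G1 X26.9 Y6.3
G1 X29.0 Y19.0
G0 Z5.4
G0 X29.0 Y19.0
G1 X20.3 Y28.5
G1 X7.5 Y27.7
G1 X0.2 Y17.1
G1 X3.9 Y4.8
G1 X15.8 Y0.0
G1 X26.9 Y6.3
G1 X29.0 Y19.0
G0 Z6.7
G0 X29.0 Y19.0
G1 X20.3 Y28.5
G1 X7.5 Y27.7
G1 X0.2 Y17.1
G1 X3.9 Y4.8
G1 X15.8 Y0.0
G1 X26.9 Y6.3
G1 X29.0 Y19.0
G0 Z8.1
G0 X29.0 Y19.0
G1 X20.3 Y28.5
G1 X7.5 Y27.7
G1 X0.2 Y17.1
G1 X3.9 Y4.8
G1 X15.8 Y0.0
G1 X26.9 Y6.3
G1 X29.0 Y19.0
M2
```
solid part
  facet normal 0.0000 0.0000 -1.0000
    outer loop
      vertex 7.5 27.7 0.0
      vertex 20.3 28.5 0.0
      vertex 29.0 19.0 0.0
    endloop
  endfacet
  facet normal 0.0000 0.0000 -1.0000
    outer loop
      vertex 0.2 17.1 0.0
      vertex 7.5 27.7 0.0
      vertex 29.0 19.0 0.0
    endloop
  endfacet
  facet normal 0.0000 0.0000 -1.0000
    outer loop
      vertex 3.9 4.8 0.0
      vertex 0.2 17.1 0.0
      vertex 29.0 19.0 0.0
    endloop
  endfacet
  facet normal 0.0000 0.0000 -1.0000
    outer loop
      vertex 15.8 0.0 0.0
      vertex 3.9 4.8 0.0
      vertex 29.0 19.0 0.0
    endloop
  endfacet
  facet normal 0.0000 0.0000 -1.0000
    outer loop
      vertex 26.9 6.3 0.0
      vertex 15.8 0.0 0.0
      vertex 29.0 19.0 0.0
    endloop
  endfacet
  facet normal 0.0000 0.0000 1.0000
    outer loop
      vertex 29.0 19.0 8.1
      vertex 20.3 28.5 8.1
      vertex 7.5 27.7 8.1
    endloop
  endfacet
  facet normal 0.0000 0.0000 1.0000
    outer loop
      vertex 29.0 19.0 8.1
      vertex 7.5 27.7 8.1
      vertex 0.2 17.1 8.1
    endloop
  endfacet
  facet normal 0.0000 0.0000 1.0000
    outer loop
      vertex 29.0 19.0 8.1
      vertex 0.2 17.1 8.1
      vertex 3.9 4.8 8.1
    endloop
  endfacet
  facet normal 0.0000 0.0000 1.0000
    outer loop
      vertex 29.0 19.0 8.1
      vertex 3.9 4.8 8.1
      vertex 15.8 0.0 8.1
    endloop
  endfacet
  facet normal 0.0000 0.0000 1.0000
    outer loop
      vertex 29.0 19.0 8.1
      vertex 15.8 0.0 8.1
      vertex 26.9 6.3 8.1
    endloop
  endfacet
  facet normal 0.7375 0.6754 0.0000
    outer loop
      vertex 29.0 19.0 0.0
      vertex 20.3 28.5 0.0
      vertex 20.3 28.5 8.1
    endloop
  endfacet
  facet normal 0.7375 0.6754 0.0000
    outer loop
      vertex 29.0 19.0 0.0
      vertex 20.3 28.5 8.1
      vertex 29.0 19.0 8.1
    endloop
  endfacet
  facet normal -0.0624 0.9981 0.0000
    outer loop
      vertex 20.3 28.5 0.0
      vertex 7.5 27.7 0.0
      vertex 7.5 27.7 8.1
    endloop
  endfacet
  facet normal -0.0624 0.9981 0.0000
    outer loop
      vertex 20.3 28.5 0.0
      vertex 7.5 27.7 8.1
      vertex 20.3 28.5 8.1
    endloop
  endfacet
  facet normal -0.8236 0.5672 0.0000
    outer loop
      vertex 7.5 27.7 0.0
      vertex 0.2 17.1 0.0
      vertex 0.2 17.1 8.1
    endloop
  endfacet
  facet normal -0.8236 0.5672 0.0000
    outer loop
      vertex 7.5 27.7 0.0
      vertex 0.2 17.1 8.1
      vertex 7.5 27.7 8.1
    endloop
  endfacet
  facet normal -0.9576 -0.2881 0.0000
    outer loop
      vertex 0.2 17.1 0.0
      vertex 3.9 4.8 0.0
      vertex 3.9 4.8 8.1
    endloop
  endfacet
  facet normal -0.9576 -0.2881 0.0000
    outer loop
      vertex 0.2 17.1 0.0
      vertex 3.9 4.8 8.1
      vertex 0.2 17.1 8.1
    endloop
  endfacet
  facet normal -0.3741 -0.9274 0.0000
    outer loop
      vertex 3.9 4.8 0.0
      vertex 15.8 0.0 0.0
      vertex 15.8 0.0 8.1
    endloop
  endfacet
  facet normal -0.3741 -0.9274 0.0000
    outer loop
      vertex 3.9 4.8 0.0
      vertex 15.8 0.0 8.1
      vertex 3.9 4.8 8.1
    endloop
  endfacet
  facet normal 0.4936 -0.8697 0.0000
    outer loop
      vertex 15.8 0.0 0.0
      vertex 26.9 6.3 0.0
      vertex 26.9 6.3 8.1
    endloop
  endfacet
  facet normal 0.4936 -0.8697 0.0000
    outer loop
      vertex 15.8 0.0 0.0
      vertex 26.9 6.3 8.1
      vertex 15.8 0.0 8.1
    endloop
  endfacet
  facet normal 0.9866 -0.1631 0.0000
    outer loop
      vertex 26.9 6.3 0.0
      vertex 29.0 19.0 0.0
      vertex 29.0 19.0 8.1
    endloop
  endfacet
  facet normal 0.9866 -0.1631 0.0000
    outer loop
      vertex 26.9 6.3 0.0
      vertex 29.0 19.0 8.1
      vertex 26.9 6.3 8.1
    endloop
  endfacet
endsolid part

The G0 Z moves step by Δz≈1.3 mm. Every layer's G1 loop is the same polygon, so the solid is a straight extrusion of it from z=0 to z≈8.1. Closing with flat bottom and top caps and triangulating gives 24 facets — a regular 7-sided prism (a cylinder approximated with 7 flat sides), circumscribed radius ≈ 14.8 mm, height ≈ 8.1 mm.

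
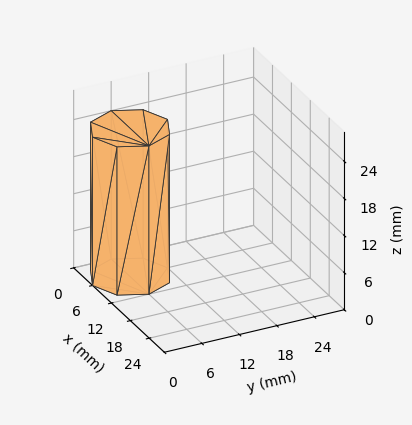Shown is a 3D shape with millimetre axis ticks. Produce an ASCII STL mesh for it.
Reading the render: the shape is a regular 8-sided prism (a cylinder approximated with 8 flat sides), circumscribed radius ≈ 6 mm, height ≈ 24 mm (dimensions read to the nearest mm from the axis ticks). For the STL, each face is triangulated and given an outward normal.

solid part
  facet normal 0.0000 0.0000 -1.0000
    outer loop
      vertex 6.0 12.0 0.0
      vertex 10.2 10.2 0.0
      vertex 12.0 6.0 0.0
    endloop
  endfacet
  facet normal 0.0000 0.0000 -1.0000
    outer loop
      vertex 1.8 10.2 0.0
      vertex 6.0 12.0 0.0
      vertex 12.0 6.0 0.0
    endloop
  endfacet
  facet normal 0.0000 0.0000 -1.0000
    outer loop
      vertex 0.0 6.0 0.0
      vertex 1.8 10.2 0.0
      vertex 12.0 6.0 0.0
    endloop
  endfacet
  facet normal 0.0000 0.0000 -1.0000
    outer loop
      vertex 1.8 1.8 0.0
      vertex 0.0 6.0 0.0
      vertex 12.0 6.0 0.0
    endloop
  endfacet
  facet normal 0.0000 0.0000 -1.0000
    outer loop
      vertex 6.0 0.0 0.0
      vertex 1.8 1.8 0.0
      vertex 12.0 6.0 0.0
    endloop
  endfacet
  facet normal 0.0000 0.0000 -1.0000
    outer loop
      vertex 10.2 1.8 0.0
      vertex 6.0 0.0 0.0
      vertex 12.0 6.0 0.0
    endloop
  endfacet
  facet normal 0.0000 0.0000 1.0000
    outer loop
      vertex 12.0 6.0 24.0
      vertex 10.2 10.2 24.0
      vertex 6.0 12.0 24.0
    endloop
  endfacet
  facet normal 0.0000 0.0000 1.0000
    outer loop
      vertex 12.0 6.0 24.0
      vertex 6.0 12.0 24.0
      vertex 1.8 10.2 24.0
    endloop
  endfacet
  facet normal 0.0000 0.0000 1.0000
    outer loop
      vertex 12.0 6.0 24.0
      vertex 1.8 10.2 24.0
      vertex 0.0 6.0 24.0
    endloop
  endfacet
  facet normal 0.0000 0.0000 1.0000
    outer loop
      vertex 12.0 6.0 24.0
      vertex 0.0 6.0 24.0
      vertex 1.8 1.8 24.0
    endloop
  endfacet
  facet normal 0.0000 0.0000 1.0000
    outer loop
      vertex 12.0 6.0 24.0
      vertex 1.8 1.8 24.0
      vertex 6.0 0.0 24.0
    endloop
  endfacet
  facet normal 0.0000 0.0000 1.0000
    outer loop
      vertex 12.0 6.0 24.0
      vertex 6.0 0.0 24.0
      vertex 10.2 1.8 24.0
    endloop
  endfacet
  facet normal 0.9191 0.3939 0.0000
    outer loop
      vertex 12.0 6.0 0.0
      vertex 10.2 10.2 0.0
      vertex 10.2 10.2 24.0
    endloop
  endfacet
  facet normal 0.9191 0.3939 0.0000
    outer loop
      vertex 12.0 6.0 0.0
      vertex 10.2 10.2 24.0
      vertex 12.0 6.0 24.0
    endloop
  endfacet
  facet normal 0.3939 0.9191 0.0000
    outer loop
      vertex 10.2 10.2 0.0
      vertex 6.0 12.0 0.0
      vertex 6.0 12.0 24.0
    endloop
  endfacet
  facet normal 0.3939 0.9191 0.0000
    outer loop
      vertex 10.2 10.2 0.0
      vertex 6.0 12.0 24.0
      vertex 10.2 10.2 24.0
    endloop
  endfacet
  facet normal -0.3939 0.9191 0.0000
    outer loop
      vertex 6.0 12.0 0.0
      vertex 1.8 10.2 0.0
      vertex 1.8 10.2 24.0
    endloop
  endfacet
  facet normal -0.3939 0.9191 0.0000
    outer loop
      vertex 6.0 12.0 0.0
      vertex 1.8 10.2 24.0
      vertex 6.0 12.0 24.0
    endloop
  endfacet
  facet normal -0.9191 0.3939 0.0000
    outer loop
      vertex 1.8 10.2 0.0
      vertex 0.0 6.0 0.0
      vertex 0.0 6.0 24.0
    endloop
  endfacet
  facet normal -0.9191 0.3939 0.0000
    outer loop
      vertex 1.8 10.2 0.0
      vertex 0.0 6.0 24.0
      vertex 1.8 10.2 24.0
    endloop
  endfacet
  facet normal -0.9191 -0.3939 0.0000
    outer loop
      vertex 0.0 6.0 0.0
      vertex 1.8 1.8 0.0
      vertex 1.8 1.8 24.0
    endloop
  endfacet
  facet normal -0.9191 -0.3939 0.0000
    outer loop
      vertex 0.0 6.0 0.0
      vertex 1.8 1.8 24.0
      vertex 0.0 6.0 24.0
    endloop
  endfacet
  facet normal -0.3939 -0.9191 0.0000
    outer loop
      vertex 1.8 1.8 0.0
      vertex 6.0 0.0 0.0
      vertex 6.0 0.0 24.0
    endloop
  endfacet
  facet normal -0.3939 -0.9191 0.0000
    outer loop
      vertex 1.8 1.8 0.0
      vertex 6.0 0.0 24.0
      vertex 1.8 1.8 24.0
    endloop
  endfacet
  facet normal 0.3939 -0.9191 0.0000
    outer loop
      vertex 6.0 0.0 0.0
      vertex 10.2 1.8 0.0
      vertex 10.2 1.8 24.0
    endloop
  endfacet
  facet normal 0.3939 -0.9191 0.0000
    outer loop
      vertex 6.0 0.0 0.0
      vertex 10.2 1.8 24.0
      vertex 6.0 0.0 24.0
    endloop
  endfacet
  facet normal 0.9191 -0.3939 0.0000
    outer loop
      vertex 10.2 1.8 0.0
      vertex 12.0 6.0 0.0
      vertex 12.0 6.0 24.0
    endloop
  endfacet
  facet normal 0.9191 -0.3939 0.0000
    outer loop
      vertex 10.2 1.8 0.0
      vertex 12.0 6.0 24.0
      vertex 10.2 1.8 24.0
    endloop
  endfacet
endsolid part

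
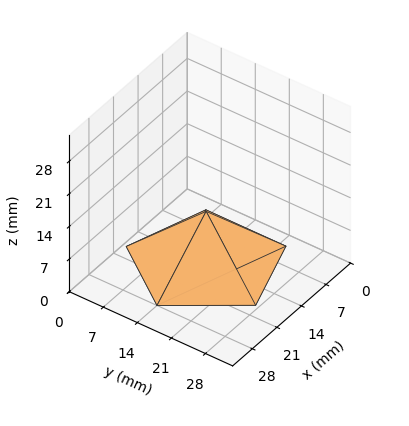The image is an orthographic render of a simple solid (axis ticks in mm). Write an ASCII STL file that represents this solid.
Reading the render: the shape is a regular 5-sided pyramid, base circumscribed radius ≈ 14 mm, apex at z ≈ 11 mm (dimensions read to the nearest mm from the axis ticks). For the STL, each face is triangulated and given an outward normal.

solid part
  facet normal 0.0000 0.0000 -1.0000
    outer loop
      vertex 2.67 22.23 0.00
      vertex 18.33 27.31 0.00
      vertex 28.00 14.00 0.00
    endloop
  endfacet
  facet normal 0.0000 0.0000 -1.0000
    outer loop
      vertex 2.67 5.77 0.00
      vertex 2.67 22.23 0.00
      vertex 28.00 14.00 0.00
    endloop
  endfacet
  facet normal 0.0000 0.0000 -1.0000
    outer loop
      vertex 18.33 0.69 0.00
      vertex 2.67 5.77 0.00
      vertex 28.00 14.00 0.00
    endloop
  endfacet
  facet normal 0.5636 0.4095 0.7174
    outer loop
      vertex 28.00 14.00 0.00
      vertex 18.33 27.31 0.00
      vertex 14.00 14.00 11.00
    endloop
  endfacet
  facet normal -0.2150 0.6628 0.7173
    outer loop
      vertex 18.33 27.31 0.00
      vertex 2.67 22.23 0.00
      vertex 14.00 14.00 11.00
    endloop
  endfacet
  facet normal -0.6966 0.0000 0.7175
    outer loop
      vertex 2.67 22.23 0.00
      vertex 2.67 5.77 0.00
      vertex 14.00 14.00 11.00
    endloop
  endfacet
  facet normal -0.2150 -0.6628 0.7173
    outer loop
      vertex 2.67 5.77 0.00
      vertex 18.33 0.69 0.00
      vertex 14.00 14.00 11.00
    endloop
  endfacet
  facet normal 0.5636 -0.4095 0.7174
    outer loop
      vertex 18.33 0.69 0.00
      vertex 28.00 14.00 0.00
      vertex 14.00 14.00 11.00
    endloop
  endfacet
endsolid part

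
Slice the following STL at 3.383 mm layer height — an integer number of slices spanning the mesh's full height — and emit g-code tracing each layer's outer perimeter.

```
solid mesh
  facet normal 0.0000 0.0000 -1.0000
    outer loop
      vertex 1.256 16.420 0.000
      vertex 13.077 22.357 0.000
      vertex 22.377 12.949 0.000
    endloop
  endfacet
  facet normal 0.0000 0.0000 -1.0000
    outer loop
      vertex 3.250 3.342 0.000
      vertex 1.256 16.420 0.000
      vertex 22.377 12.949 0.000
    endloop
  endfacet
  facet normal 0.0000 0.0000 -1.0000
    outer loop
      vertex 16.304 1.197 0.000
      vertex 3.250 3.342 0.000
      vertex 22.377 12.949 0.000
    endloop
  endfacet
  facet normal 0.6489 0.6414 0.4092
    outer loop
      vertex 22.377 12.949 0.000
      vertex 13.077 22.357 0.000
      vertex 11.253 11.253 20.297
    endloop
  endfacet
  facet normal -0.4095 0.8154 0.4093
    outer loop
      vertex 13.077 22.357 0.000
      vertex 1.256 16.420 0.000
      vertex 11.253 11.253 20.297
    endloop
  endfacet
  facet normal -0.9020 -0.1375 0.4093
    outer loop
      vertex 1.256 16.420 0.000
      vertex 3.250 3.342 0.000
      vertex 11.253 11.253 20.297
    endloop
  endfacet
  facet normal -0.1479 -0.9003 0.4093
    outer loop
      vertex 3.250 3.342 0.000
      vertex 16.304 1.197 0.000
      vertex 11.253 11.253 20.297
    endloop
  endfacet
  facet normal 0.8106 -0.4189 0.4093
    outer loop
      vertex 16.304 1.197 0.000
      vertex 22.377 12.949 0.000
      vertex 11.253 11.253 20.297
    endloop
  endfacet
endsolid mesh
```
; perimeter-only toolpath
G21 ; units = mm
G90 ; absolute positioning
G28 ; home
; layer 1
G0 Z3.383
G0 X20.523 Y12.666
G1 X12.773 Y20.506
G1 X2.922 Y15.559
G1 X4.584 Y4.661
G1 X15.462 Y2.873
G1 X20.523 Y12.666
; layer 2
G0 Z6.766
G0 X18.669 Y12.384
G1 X12.469 Y18.656
G1 X4.588 Y14.698
G1 X5.918 Y5.979
G1 X14.620 Y4.549
G1 X18.669 Y12.384
; layer 3
G0 Z10.149
G0 X16.815 Y12.101
G1 X12.165 Y16.805
G1 X6.255 Y13.837
G1 X7.252 Y7.298
G1 X13.778 Y6.225
G1 X16.815 Y12.101
; layer 4
G0 Z13.531
G0 X14.961 Y11.818
G1 X11.861 Y14.954
G1 X7.921 Y12.975
G1 X8.585 Y8.616
G1 X12.937 Y7.901
G1 X14.961 Y11.818
; layer 5
G0 Z16.914
G0 X13.107 Y11.536
G1 X11.557 Y13.104
G1 X9.587 Y12.114
G1 X9.919 Y9.934
G1 X12.095 Y9.577
G1 X13.107 Y11.536
M2 ; end

The solid is a regular 5-sided pyramid, base circumscribed radius ≈ 11.3 mm, apex at z ≈ 20.3 mm. Slicing at Δz = 3.383 mm — 6 equal slices spanning the solid's height, so layer i sits at z = i·h/6 — gives 5 non-empty perimeters. Each is a 5-segment closed polygon; G0 lifts to the layer z and rapids to the start vertex, then G1 traces the edges. The cross-section shrinks linearly with z (the slice at the apex is degenerate and omitted).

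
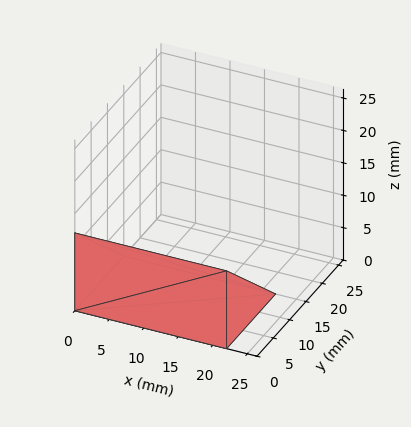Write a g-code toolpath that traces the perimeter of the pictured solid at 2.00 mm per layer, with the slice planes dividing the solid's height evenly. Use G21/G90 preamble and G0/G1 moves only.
Reading the render: the shape is a wedge (ramp): 22 × 15 mm base, rising to 12 mm along the y=0 edge and sloping linearly to z=0 at y=15 (dimensions read to the nearest mm from the axis ticks). For the g-code, the solid's height is divided into equal slices at the stated Δz and each level perimeter traced with G1 moves after a G0 lift.

; perimeter-only toolpath
G21 ; units = mm
G90 ; absolute positioning
G28 ; home
; layer 1
G0 Z2.00
G0 X0.00 Y0.00
G1 X22.00 Y0.00
G1 X22.00 Y12.50
G1 X0.00 Y12.50
G1 X0.00 Y0.00
; layer 2
G0 Z4.00
G0 X0.00 Y0.00
G1 X22.00 Y0.00
G1 X22.00 Y10.00
G1 X0.00 Y10.00
G1 X0.00 Y0.00
; layer 3
G0 Z6.00
G0 X0.00 Y0.00
G1 X22.00 Y0.00
G1 X22.00 Y7.50
G1 X0.00 Y7.50
G1 X0.00 Y0.00
; layer 4
G0 Z8.00
G0 X0.00 Y0.00
G1 X22.00 Y0.00
G1 X22.00 Y5.00
G1 X0.00 Y5.00
G1 X0.00 Y0.00
; layer 5
G0 Z10.00
G0 X0.00 Y0.00
G1 X22.00 Y0.00
G1 X22.00 Y2.50
G1 X0.00 Y2.50
G1 X0.00 Y0.00
M2 ; end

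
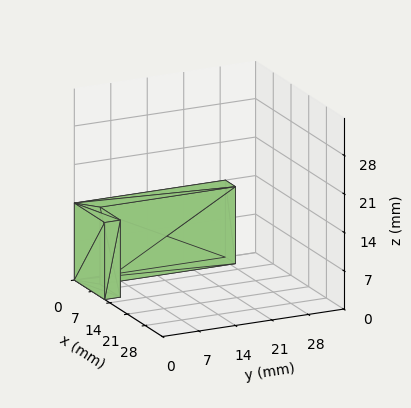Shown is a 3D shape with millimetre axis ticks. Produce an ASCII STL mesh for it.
Reading the render: the shape is an L-shaped prism: outer 12 × 29 mm, arm thicknesses ≈ 3 mm (horizontal) and 4 mm (vertical), extruded 14 mm in z (dimensions read to the nearest mm from the axis ticks). For the STL, each face is triangulated and given an outward normal.

solid part
  facet normal 0.0000 0.0000 -1.0000
    outer loop
      vertex 12.00 3.00 0.00
      vertex 12.00 0.00 0.00
      vertex 0.00 0.00 0.00
    endloop
  endfacet
  facet normal 0.0000 0.0000 -1.0000
    outer loop
      vertex 4.00 3.00 0.00
      vertex 12.00 3.00 0.00
      vertex 0.00 0.00 0.00
    endloop
  endfacet
  facet normal 0.0000 0.0000 -1.0000
    outer loop
      vertex 4.00 29.00 0.00
      vertex 4.00 3.00 0.00
      vertex 0.00 0.00 0.00
    endloop
  endfacet
  facet normal 0.0000 0.0000 -1.0000
    outer loop
      vertex 0.00 29.00 0.00
      vertex 4.00 29.00 0.00
      vertex 0.00 0.00 0.00
    endloop
  endfacet
  facet normal 0.0000 0.0000 1.0000
    outer loop
      vertex 0.00 0.00 14.00
      vertex 12.00 0.00 14.00
      vertex 12.00 3.00 14.00
    endloop
  endfacet
  facet normal 0.0000 0.0000 1.0000
    outer loop
      vertex 0.00 0.00 14.00
      vertex 12.00 3.00 14.00
      vertex 4.00 3.00 14.00
    endloop
  endfacet
  facet normal 0.0000 0.0000 1.0000
    outer loop
      vertex 0.00 0.00 14.00
      vertex 4.00 3.00 14.00
      vertex 4.00 29.00 14.00
    endloop
  endfacet
  facet normal 0.0000 0.0000 1.0000
    outer loop
      vertex 0.00 0.00 14.00
      vertex 4.00 29.00 14.00
      vertex 0.00 29.00 14.00
    endloop
  endfacet
  facet normal 0.0000 -1.0000 0.0000
    outer loop
      vertex 0.00 0.00 0.00
      vertex 12.00 0.00 0.00
      vertex 12.00 0.00 14.00
    endloop
  endfacet
  facet normal 0.0000 -1.0000 0.0000
    outer loop
      vertex 0.00 0.00 0.00
      vertex 12.00 0.00 14.00
      vertex 0.00 0.00 14.00
    endloop
  endfacet
  facet normal 1.0000 0.0000 0.0000
    outer loop
      vertex 12.00 0.00 0.00
      vertex 12.00 3.00 0.00
      vertex 12.00 3.00 14.00
    endloop
  endfacet
  facet normal 1.0000 0.0000 0.0000
    outer loop
      vertex 12.00 0.00 0.00
      vertex 12.00 3.00 14.00
      vertex 12.00 0.00 14.00
    endloop
  endfacet
  facet normal 0.0000 1.0000 0.0000
    outer loop
      vertex 12.00 3.00 0.00
      vertex 4.00 3.00 0.00
      vertex 4.00 3.00 14.00
    endloop
  endfacet
  facet normal 0.0000 1.0000 0.0000
    outer loop
      vertex 12.00 3.00 0.00
      vertex 4.00 3.00 14.00
      vertex 12.00 3.00 14.00
    endloop
  endfacet
  facet normal 1.0000 0.0000 0.0000
    outer loop
      vertex 4.00 3.00 0.00
      vertex 4.00 29.00 0.00
      vertex 4.00 29.00 14.00
    endloop
  endfacet
  facet normal 1.0000 0.0000 0.0000
    outer loop
      vertex 4.00 3.00 0.00
      vertex 4.00 29.00 14.00
      vertex 4.00 3.00 14.00
    endloop
  endfacet
  facet normal 0.0000 1.0000 0.0000
    outer loop
      vertex 4.00 29.00 0.00
      vertex 0.00 29.00 0.00
      vertex 0.00 29.00 14.00
    endloop
  endfacet
  facet normal 0.0000 1.0000 0.0000
    outer loop
      vertex 4.00 29.00 0.00
      vertex 0.00 29.00 14.00
      vertex 4.00 29.00 14.00
    endloop
  endfacet
  facet normal -1.0000 0.0000 0.0000
    outer loop
      vertex 0.00 29.00 0.00
      vertex 0.00 0.00 0.00
      vertex 0.00 0.00 14.00
    endloop
  endfacet
  facet normal -1.0000 0.0000 0.0000
    outer loop
      vertex 0.00 29.00 0.00
      vertex 0.00 0.00 14.00
      vertex 0.00 29.00 14.00
    endloop
  endfacet
endsolid part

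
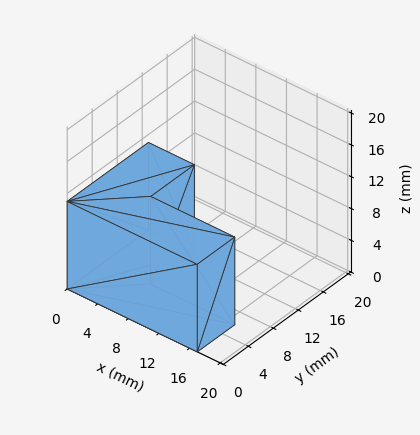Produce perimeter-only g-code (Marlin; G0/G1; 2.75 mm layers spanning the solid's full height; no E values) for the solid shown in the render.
Reading the render: the shape is an L-shaped prism: outer 17 × 13 mm, arm thicknesses ≈ 6 mm (horizontal) and 6 mm (vertical), extruded 11 mm in z (dimensions read to the nearest mm from the axis ticks). For the g-code, the solid's height is divided into equal slices at the stated Δz and each level perimeter traced with G1 moves after a G0 lift.

; perimeter-only toolpath
G21 ; units = mm
G90 ; absolute positioning
G28 ; home
; layer 1
G0 Z2.75
G0 X0.00 Y0.00
G1 X17.00 Y0.00
G1 X17.00 Y6.00
G1 X6.00 Y6.00
G1 X6.00 Y13.00
G1 X0.00 Y13.00
G1 X0.00 Y0.00
; layer 2
G0 Z5.50
G0 X0.00 Y0.00
G1 X17.00 Y0.00
G1 X17.00 Y6.00
G1 X6.00 Y6.00
G1 X6.00 Y13.00
G1 X0.00 Y13.00
G1 X0.00 Y0.00
; layer 3
G0 Z8.25
G0 X0.00 Y0.00
G1 X17.00 Y0.00
G1 X17.00 Y6.00
G1 X6.00 Y6.00
G1 X6.00 Y13.00
G1 X0.00 Y13.00
G1 X0.00 Y0.00
; layer 4
G0 Z11.00
G0 X0.00 Y0.00
G1 X17.00 Y0.00
G1 X17.00 Y6.00
G1 X6.00 Y6.00
G1 X6.00 Y13.00
G1 X0.00 Y13.00
G1 X0.00 Y0.00
M2 ; end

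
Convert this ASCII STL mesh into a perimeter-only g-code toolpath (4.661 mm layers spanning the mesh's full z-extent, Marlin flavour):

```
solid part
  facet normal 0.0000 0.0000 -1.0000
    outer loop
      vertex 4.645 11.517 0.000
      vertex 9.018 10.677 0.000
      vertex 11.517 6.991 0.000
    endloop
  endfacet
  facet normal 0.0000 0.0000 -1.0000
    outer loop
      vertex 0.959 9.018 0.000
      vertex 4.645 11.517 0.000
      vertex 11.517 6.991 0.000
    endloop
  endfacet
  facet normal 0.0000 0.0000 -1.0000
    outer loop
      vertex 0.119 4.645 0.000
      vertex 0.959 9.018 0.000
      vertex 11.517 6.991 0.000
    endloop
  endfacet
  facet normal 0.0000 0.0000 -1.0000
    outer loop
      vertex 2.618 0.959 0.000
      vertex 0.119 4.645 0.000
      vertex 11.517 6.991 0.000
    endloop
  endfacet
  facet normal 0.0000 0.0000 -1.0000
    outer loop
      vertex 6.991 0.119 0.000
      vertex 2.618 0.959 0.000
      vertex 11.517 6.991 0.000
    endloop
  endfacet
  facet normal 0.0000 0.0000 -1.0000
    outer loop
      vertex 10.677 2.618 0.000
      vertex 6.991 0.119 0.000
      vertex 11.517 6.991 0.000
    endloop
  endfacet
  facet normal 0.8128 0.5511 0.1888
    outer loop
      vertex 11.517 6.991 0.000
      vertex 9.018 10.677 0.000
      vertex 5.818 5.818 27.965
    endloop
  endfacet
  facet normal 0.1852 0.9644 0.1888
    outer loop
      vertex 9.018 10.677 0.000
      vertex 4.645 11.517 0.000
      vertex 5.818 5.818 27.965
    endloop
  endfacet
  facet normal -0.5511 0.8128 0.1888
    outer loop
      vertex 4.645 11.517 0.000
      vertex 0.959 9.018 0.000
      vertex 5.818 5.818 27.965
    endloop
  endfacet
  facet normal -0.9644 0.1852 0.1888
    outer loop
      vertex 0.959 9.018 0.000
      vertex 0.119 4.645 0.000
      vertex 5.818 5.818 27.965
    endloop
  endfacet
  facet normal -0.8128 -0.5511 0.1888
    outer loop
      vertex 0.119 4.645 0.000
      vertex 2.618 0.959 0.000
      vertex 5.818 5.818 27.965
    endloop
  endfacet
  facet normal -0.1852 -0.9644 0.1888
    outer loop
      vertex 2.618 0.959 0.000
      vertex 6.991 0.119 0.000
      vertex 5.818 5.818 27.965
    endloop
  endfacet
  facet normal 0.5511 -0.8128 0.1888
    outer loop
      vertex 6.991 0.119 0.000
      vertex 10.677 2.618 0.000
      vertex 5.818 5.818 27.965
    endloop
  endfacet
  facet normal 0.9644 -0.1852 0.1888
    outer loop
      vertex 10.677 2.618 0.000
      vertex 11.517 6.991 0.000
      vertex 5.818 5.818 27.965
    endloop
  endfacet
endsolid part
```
; perimeter-only toolpath
G21 ; units = mm
G90 ; absolute positioning
G28 ; home
; layer 1
G0 Z4.661
G0 X10.567 Y6.795
G1 X8.485 Y9.867
G1 X4.840 Y10.567
G1 X1.769 Y8.485
G1 X1.069 Y4.840
G1 X3.151 Y1.769
G1 X6.795 Y1.069
G1 X9.867 Y3.151
G1 X10.567 Y6.795
; layer 2
G0 Z9.322
G0 X9.617 Y6.600
G1 X7.951 Y9.057
G1 X5.036 Y9.617
G1 X2.579 Y7.951
G1 X2.019 Y5.036
G1 X3.685 Y2.579
G1 X6.600 Y2.019
G1 X9.057 Y3.685
G1 X9.617 Y6.600
; layer 3
G0 Z13.983
G0 X8.667 Y6.404
G1 X7.418 Y8.247
G1 X5.231 Y8.667
G1 X3.389 Y7.418
G1 X2.969 Y5.231
G1 X4.218 Y3.389
G1 X6.404 Y2.969
G1 X8.247 Y4.218
G1 X8.667 Y6.404
; layer 4
G0 Z18.643
G0 X7.718 Y6.209
G1 X6.885 Y7.438
G1 X5.427 Y7.718
G1 X4.198 Y6.885
G1 X3.918 Y5.427
G1 X4.751 Y4.198
G1 X6.209 Y3.918
G1 X7.438 Y4.751
G1 X7.718 Y6.209
; layer 5
G0 Z23.304
G0 X6.768 Y6.014
G1 X6.351 Y6.628
G1 X5.623 Y6.768
G1 X5.008 Y6.351
G1 X4.868 Y5.623
G1 X5.285 Y5.008
G1 X6.014 Y4.868
G1 X6.628 Y5.285
G1 X6.768 Y6.014
M2 ; end

The solid is a regular 8-sided pyramid, base circumscribed radius ≈ 5.82 mm, apex at z ≈ 28 mm. Slicing at Δz = 4.661 mm — 6 equal slices spanning the solid's height, so layer i sits at z = i·h/6 — gives 5 non-empty perimeters. Each is a 8-segment closed polygon; G0 lifts to the layer z and rapids to the start vertex, then G1 traces the edges. The cross-section shrinks linearly with z (the slice at the apex is degenerate and omitted).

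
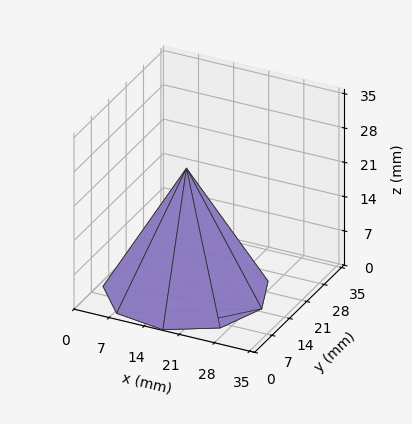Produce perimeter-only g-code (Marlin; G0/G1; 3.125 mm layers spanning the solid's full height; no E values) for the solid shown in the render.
Reading the render: the shape is a regular 9-sided pyramid, base circumscribed radius ≈ 15 mm, apex at z ≈ 25 mm (dimensions read to the nearest mm from the axis ticks). For the g-code, the solid's height is divided into equal slices at the stated Δz and each level perimeter traced with G1 moves after a G0 lift.

; perimeter-only toolpath
G21 ; units = mm
G90 ; absolute positioning
G28 ; home
; layer 1
G0 Z3.125
G0 X28.125 Y15.000
G1 X25.055 Y23.437
G1 X17.279 Y27.925
G1 X8.438 Y26.366
G1 X2.667 Y19.489
G1 X2.667 Y10.511
G1 X8.438 Y3.634
G1 X17.279 Y2.075
G1 X25.055 Y6.563
G1 X28.125 Y15.000
; layer 2
G0 Z6.250
G0 X26.250 Y15.000
G1 X23.618 Y22.232
G1 X16.954 Y26.079
G1 X9.375 Y24.742
G1 X4.429 Y18.848
G1 X4.429 Y11.152
G1 X9.375 Y5.258
G1 X16.954 Y3.921
G1 X23.618 Y7.768
G1 X26.250 Y15.000
; layer 3
G0 Z9.375
G0 X24.375 Y15.000
G1 X22.182 Y21.026
G1 X16.628 Y24.232
G1 X10.312 Y23.119
G1 X6.191 Y18.206
G1 X6.191 Y11.794
G1 X10.312 Y6.881
G1 X16.628 Y5.768
G1 X22.182 Y8.974
G1 X24.375 Y15.000
; layer 4
G0 Z12.500
G0 X22.500 Y15.000
G1 X20.745 Y19.821
G1 X16.303 Y22.386
G1 X11.250 Y21.495
G1 X7.952 Y17.565
G1 X7.952 Y12.435
G1 X11.250 Y8.505
G1 X16.303 Y7.614
G1 X20.745 Y10.179
G1 X22.500 Y15.000
; layer 5
G0 Z15.625
G0 X20.625 Y15.000
G1 X19.309 Y18.616
G1 X15.977 Y20.540
G1 X12.188 Y19.871
G1 X9.714 Y16.924
G1 X9.714 Y13.076
G1 X12.188 Y10.129
G1 X15.977 Y9.460
G1 X19.309 Y11.384
G1 X20.625 Y15.000
; layer 6
G0 Z18.750
G0 X18.750 Y15.000
G1 X17.873 Y17.410
G1 X15.651 Y18.693
G1 X13.125 Y18.247
G1 X11.476 Y16.282
G1 X11.476 Y13.717
G1 X13.125 Y11.752
G1 X15.651 Y11.307
G1 X17.873 Y12.589
G1 X18.750 Y15.000
; layer 7
G0 Z21.875
G0 X16.875 Y15.000
G1 X16.436 Y16.205
G1 X15.326 Y16.846
G1 X14.062 Y16.624
G1 X13.238 Y15.641
G1 X13.238 Y14.359
G1 X14.062 Y13.376
G1 X15.326 Y13.153
G1 X16.436 Y13.795
G1 X16.875 Y15.000
M2 ; end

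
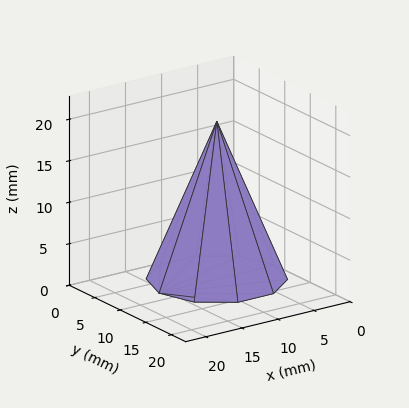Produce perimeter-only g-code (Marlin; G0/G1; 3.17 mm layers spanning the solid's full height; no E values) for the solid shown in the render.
Reading the render: the shape is a regular 10-sided pyramid, base circumscribed radius ≈ 8 mm, apex at z ≈ 19 mm (dimensions read to the nearest mm from the axis ticks). For the g-code, the solid's height is divided into equal slices at the stated Δz and each level perimeter traced with G1 moves after a G0 lift.

; perimeter-only toolpath
G21 ; units = mm
G90 ; absolute positioning
G28 ; home
; layer 1
G0 Z3.17
G0 X14.67 Y8.00
G1 X13.39 Y11.92
G1 X10.06 Y14.34
G1 X5.94 Y14.34
G1 X2.61 Y11.92
G1 X1.33 Y8.00
G1 X2.61 Y4.08
G1 X5.94 Y1.66
G1 X10.06 Y1.66
G1 X13.39 Y4.08
G1 X14.67 Y8.00
; layer 2
G0 Z6.33
G0 X13.33 Y8.00
G1 X12.31 Y11.13
G1 X9.65 Y13.07
G1 X6.35 Y13.07
G1 X3.69 Y11.13
G1 X2.67 Y8.00
G1 X3.69 Y4.87
G1 X6.35 Y2.93
G1 X9.65 Y2.93
G1 X12.31 Y4.87
G1 X13.33 Y8.00
; layer 3
G0 Z9.50
G0 X12.00 Y8.00
G1 X11.23 Y10.35
G1 X9.23 Y11.80
G1 X6.77 Y11.80
G1 X4.76 Y10.35
G1 X4.00 Y8.00
G1 X4.76 Y5.65
G1 X6.77 Y4.20
G1 X9.23 Y4.20
G1 X11.23 Y5.65
G1 X12.00 Y8.00
; layer 4
G0 Z12.67
G0 X10.67 Y8.00
G1 X10.16 Y9.57
G1 X8.82 Y10.54
G1 X7.18 Y10.54
G1 X5.84 Y9.57
G1 X5.33 Y8.00
G1 X5.84 Y6.43
G1 X7.18 Y5.46
G1 X8.82 Y5.46
G1 X10.16 Y6.43
G1 X10.67 Y8.00
; layer 5
G0 Z15.83
G0 X9.33 Y8.00
G1 X9.08 Y8.78
G1 X8.41 Y9.27
G1 X7.59 Y9.27
G1 X6.92 Y8.78
G1 X6.67 Y8.00
G1 X6.92 Y7.22
G1 X7.59 Y6.73
G1 X8.41 Y6.73
G1 X9.08 Y7.22
G1 X9.33 Y8.00
M2 ; end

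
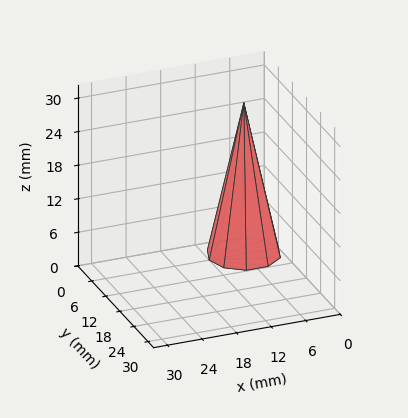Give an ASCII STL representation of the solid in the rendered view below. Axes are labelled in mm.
Reading the render: the shape is a regular 10-sided pyramid, base circumscribed radius ≈ 6 mm, apex at z ≈ 27 mm (dimensions read to the nearest mm from the axis ticks). For the STL, each face is triangulated and given an outward normal.

solid part
  facet normal 0.0000 0.0000 -1.0000
    outer loop
      vertex 7.9 11.7 0.0
      vertex 10.9 9.5 0.0
      vertex 12.0 6.0 0.0
    endloop
  endfacet
  facet normal 0.0000 0.0000 -1.0000
    outer loop
      vertex 4.1 11.7 0.0
      vertex 7.9 11.7 0.0
      vertex 12.0 6.0 0.0
    endloop
  endfacet
  facet normal 0.0000 0.0000 -1.0000
    outer loop
      vertex 1.1 9.5 0.0
      vertex 4.1 11.7 0.0
      vertex 12.0 6.0 0.0
    endloop
  endfacet
  facet normal 0.0000 0.0000 -1.0000
    outer loop
      vertex 0.0 6.0 0.0
      vertex 1.1 9.5 0.0
      vertex 12.0 6.0 0.0
    endloop
  endfacet
  facet normal 0.0000 0.0000 -1.0000
    outer loop
      vertex 1.1 2.5 0.0
      vertex 0.0 6.0 0.0
      vertex 12.0 6.0 0.0
    endloop
  endfacet
  facet normal 0.0000 0.0000 -1.0000
    outer loop
      vertex 4.1 0.3 0.0
      vertex 1.1 2.5 0.0
      vertex 12.0 6.0 0.0
    endloop
  endfacet
  facet normal 0.0000 0.0000 -1.0000
    outer loop
      vertex 7.9 0.3 0.0
      vertex 4.1 0.3 0.0
      vertex 12.0 6.0 0.0
    endloop
  endfacet
  facet normal 0.0000 0.0000 -1.0000
    outer loop
      vertex 10.9 2.5 0.0
      vertex 7.9 0.3 0.0
      vertex 12.0 6.0 0.0
    endloop
  endfacet
  facet normal 0.9333 0.2933 0.2074
    outer loop
      vertex 12.0 6.0 0.0
      vertex 10.9 9.5 0.0
      vertex 6.0 6.0 27.0
    endloop
  endfacet
  facet normal 0.5785 0.7889 0.2073
    outer loop
      vertex 10.9 9.5 0.0
      vertex 7.9 11.7 0.0
      vertex 6.0 6.0 27.0
    endloop
  endfacet
  facet normal 0.0000 0.9784 0.2066
    outer loop
      vertex 7.9 11.7 0.0
      vertex 4.1 11.7 0.0
      vertex 6.0 6.0 27.0
    endloop
  endfacet
  facet normal -0.5785 0.7889 0.2073
    outer loop
      vertex 4.1 11.7 0.0
      vertex 1.1 9.5 0.0
      vertex 6.0 6.0 27.0
    endloop
  endfacet
  facet normal -0.9333 0.2933 0.2074
    outer loop
      vertex 1.1 9.5 0.0
      vertex 0.0 6.0 0.0
      vertex 6.0 6.0 27.0
    endloop
  endfacet
  facet normal -0.9333 -0.2933 0.2074
    outer loop
      vertex 0.0 6.0 0.0
      vertex 1.1 2.5 0.0
      vertex 6.0 6.0 27.0
    endloop
  endfacet
  facet normal -0.5785 -0.7889 0.2073
    outer loop
      vertex 1.1 2.5 0.0
      vertex 4.1 0.3 0.0
      vertex 6.0 6.0 27.0
    endloop
  endfacet
  facet normal 0.0000 -0.9784 0.2066
    outer loop
      vertex 4.1 0.3 0.0
      vertex 7.9 0.3 0.0
      vertex 6.0 6.0 27.0
    endloop
  endfacet
  facet normal 0.5785 -0.7889 0.2073
    outer loop
      vertex 7.9 0.3 0.0
      vertex 10.9 2.5 0.0
      vertex 6.0 6.0 27.0
    endloop
  endfacet
  facet normal 0.9333 -0.2933 0.2074
    outer loop
      vertex 10.9 2.5 0.0
      vertex 12.0 6.0 0.0
      vertex 6.0 6.0 27.0
    endloop
  endfacet
endsolid part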